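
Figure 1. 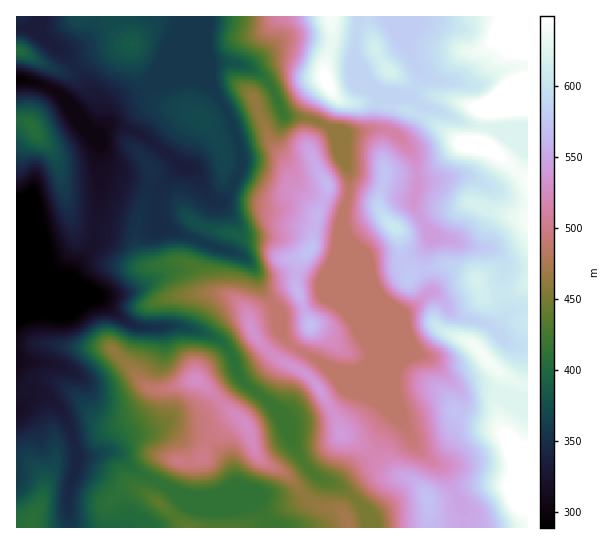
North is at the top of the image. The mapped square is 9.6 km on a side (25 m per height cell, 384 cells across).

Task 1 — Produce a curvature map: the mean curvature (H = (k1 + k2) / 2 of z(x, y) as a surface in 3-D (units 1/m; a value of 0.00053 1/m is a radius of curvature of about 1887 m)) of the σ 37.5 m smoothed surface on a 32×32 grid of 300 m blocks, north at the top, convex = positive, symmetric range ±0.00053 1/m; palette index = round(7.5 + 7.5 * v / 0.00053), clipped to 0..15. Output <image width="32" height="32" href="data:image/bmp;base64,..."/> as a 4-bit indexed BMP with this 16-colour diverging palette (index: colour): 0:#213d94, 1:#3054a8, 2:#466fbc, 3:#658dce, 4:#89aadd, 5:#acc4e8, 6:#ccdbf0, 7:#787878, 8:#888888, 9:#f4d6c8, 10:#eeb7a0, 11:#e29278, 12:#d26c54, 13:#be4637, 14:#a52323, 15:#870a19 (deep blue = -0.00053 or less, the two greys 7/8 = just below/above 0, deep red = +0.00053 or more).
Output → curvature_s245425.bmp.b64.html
<image width="32" height="32" href="data:image/bmp;base64,Qk12AgAAAAAAAHYAAAAoAAAAIAAAACAAAAABAAQAAAAAAAACAAATCwAAEwsAABAAAAAAAAAAlD0hAKhUMAC8b0YAzo1lAN2qiQDoxKwA8NvMAHh4eACIiIgAyNb0AKC37gB4kuIAVGzSADdGvgAjI6UAGQqHAJpkiHdIuIiXZWenNpqHdGiNY6p2y0Z3Zoqqo0Z7llOqS5KZioI0RUFLdCa5jYeKy2mjaKQ43LJc+RRZm8dGV3iXpFRY76uU3mJ8iHhTZlSalrOZdlZohukkfcl5Rah5x2iTmYd2aXn4NSu4dlani6VnV5aHdVeOwkNPiGdWqUp2hntVauuZ5wFx3iZ2eqVKZ4mEJJ1m35A6nPJndpx1ebhVRXnqlM6gXPoEmHdSBZ91nMvP6aemEO5CiqV3U375JohkbEAAAEf3KfuFdy/6U2lWZWQ+6ImJ5yi3R3YLg3h3h3dCJc7bvqRvNHdUwziaeJd2Z4lFZ4mAriZ3L9hoyGmGh4qt27ynBvrBdy6Iual3hnpmZ1iCAS6p9HQqhGREWXV7d3lUOcsJhsVGf9RFd2l0m2d6dslRfXe6COxVqompY7pmeYeWUuuXfgj0R4rIV4LKZ3eHhpNat28kuXVmdFqiyVdnqFSXCLXMA9uGdDapiclli3R3mAqZ8zfpNI7etI6mRaZZmJQ/TvQzcha9t0fMg2dpiIiRngEABjXLgDUyrEOXeIiJYfwIj/+7ln3v+0AJhnh3dz32Dt9EVXh0EK4K6WiIZ3dZEXvuJo92dmcz/FaJmnd3VUZzvUXHV3u3hpNmeJqGd2y6Ulx11Xh5aot2i4h3eHc4a6avlXZ3Z2eH"/>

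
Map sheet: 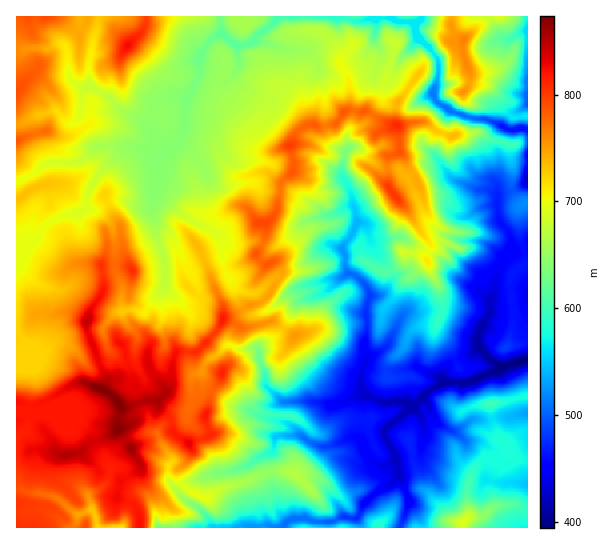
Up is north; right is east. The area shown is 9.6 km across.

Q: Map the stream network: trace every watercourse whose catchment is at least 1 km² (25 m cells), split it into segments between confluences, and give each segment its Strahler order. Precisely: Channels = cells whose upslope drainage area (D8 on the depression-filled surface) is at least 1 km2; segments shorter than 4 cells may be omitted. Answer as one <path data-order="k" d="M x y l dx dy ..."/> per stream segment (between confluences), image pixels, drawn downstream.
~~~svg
<path data-order="2" d="M91 510l4 5 2 11 4 1"/><path data-order="1" d="M89 497l0 2 2 4 0 7"/><path data-order="1" d="M167 467l0 10 2 1 0 3 4 4 0 1 13 15 12 6 9 10 6 10 50-1 2-1 4 0 4 2 6 0 2-1 2 0 0-1 2 0 5-6 19 0 6 3 11 0 1-1 8 0 6-4 5 0 1 1 10 0 4-5 0-3 2-5 12-12 2 0 4-4 10-6 6-5 0-3 1-1 0-13-5-6"/><path data-order="1" d="M249 465l8-7 10-5 3 0 4-4 0-10 1-2 3-2 23 0 10 8 3 0 5 3 11 0 5-3 3 0 9-5 8-1 7 5 5 13 8 8 3 2 9 0 6-6 1 0-1-4"/><path data-order="2" d="M393 455l0-5-3-3-7-13 2-5 5-6 4-1 12-11 1 0 11-10"/><path data-order="1" d="M422 446l1-9 2-2 0-8-2-1-2-9-6-6 0-1 2-1 0-6 9-9"/><path data-order="1" d="M435 421l-4-7-1-7-5-6 1-7"/><path data-order="1" d="M34 415l-5 6-3 9-9 8 0 40 1 1 0 4 3 7 6 3 12 0 7 2 5 0 8 4 16 15 6 0 8-4 2 0"/><path data-order="3" d="M418 401l8-8"/><path data-order="2" d="M373 398l8 4 12 0 1-1 5 0 2 1 14 0 3-1"/><path data-order="3" d="M426 393l3-3 12-5 2-3 27 0 13-7 7-1 7-4 2 0 6-4"/><path data-order="1" d="M202 373l3-10 5-5 8-4 9-9 6 1 4 3 12 0 1-2 7 0 2 4 0 10 6 10 0 12 1 3 15 15 2 1 40 0 8 4 3 0 9-5 3 0 5-3 11 0 1-1 7 0 3 1"/><path data-order="3" d="M505 366l6-3 7 0 7-4 2 0"/><path data-order="2" d="M366 359l-4 10 0 4-1 1 0 12 1 3 11 9"/><path data-order="1" d="M34 350l-16-16 0-3-1-1 0-59 5-6"/><path data-order="1" d="M391 337l-2 6-10 10-13 6"/><path data-order="1" d="M125 311l2-1 8 0 4 3 6 0 5-8 1-6 12-12 2-2 0-24-2-2 0-5-5-13-1-7-2-1 0-14-2-5 1-17 1-2"/><path data-order="2" d="M490 302l0 11-5 6-2 6-2 2 0 3-3 5 0 4 1 2 3 9 5 7 11 9 7 0"/><path data-order="1" d="M341 278l5-4 4 0"/><path data-order="1" d="M27 274l-5-5-1 0 1-4"/><path data-order="2" d="M350 274l5 1 12 12 3 7-1 7-2 1 0 4-1 1 0 8 1 2 0 14-1 2 0 6-1 2 0 13 1 1 0 4"/><path data-order="2" d="M22 265l1-2 0-5 11-11 4-6 0-4 3-3 1-5 7-7 13-7 4 0 1-1 8 0 3-1 8-8"/><path data-order="1" d="M222 257l0-11-1-1 0-6-4-6-26-12-12-10-1 0-12-12-7 0-4-4"/><path data-order="2" d="M355 226l-1 1-1 7-10 11 0 5 2 1 0 15 2 4 0 3 3 1"/><path data-order="1" d="M362 222l-3 0-4 4"/><path data-order="1" d="M326 215l4 0 7-2 8-7 8 0 1 1"/><path data-order="2" d="M354 207l1 2 0 6 2 2 0 5-2 1 0 3"/><path data-order="2" d="M86 205l0-6 1-1 2-8 12-19 24-24 13 0"/><path data-order="2" d="M498 197l0 21 4 7 8 9 0 4 1 1 0 8-1 2 0 2-7 8-1 4-5 8-2 8-1 2 0 13-4 8"/><path data-order="2" d="M155 195l0-28-1-1 0-8 1-1"/><path data-order="1" d="M454 181l11 2 13 7 11 0 5 3 4 4"/><path data-order="1" d="M206 174l-3-7-9-10 0-2-13-13-3 0 0-3"/><path data-order="1" d="M82 159l12-12 4 0 1-1 38 0 1 1"/><path data-order="3" d="M155 157l4 0 6-6 0-2 4-3"/><path data-order="1" d="M345 153l0 6-3 7 0 9 7 11 2 11 2 1 0 7 1 2"/><path data-order="2" d="M138 147l8 2 8 8 1 0"/><path data-order="3" d="M169 146l9-7"/><path data-order="3" d="M178 139l4-5 1-8 2-1 1-27 5-5 3-6 0-2 5-10 0-12 3-4 0-5 3-7 2-4 10-8 6 0 3 2 8 8 7 0"/><path data-order="1" d="M81 111l1-2 0-16 4-4 4 0"/><path data-order="2" d="M97 90l16 11 9 10 4 0 17 11 8 8 2 4 12 12 4 0"/><path data-order="2" d="M90 89l3 1 4 0"/><path data-order="1" d="M93 86l4 4"/><path data-order="1" d="M235 73l4-8 0-4-1-2 0-12 3-2"/><path data-order="1" d="M67 55l0 12 2 2 0 5 1 1 0 3 8 8 11 1 1 2"/><path data-order="1" d="M309 51l-3-1-16 0-7-3-9-1-5-3-15-1 1-5"/><path data-order="3" d="M241 45l6 0 8-8"/><path data-order="1" d="M374 38l1-8 2-1 0-7 4-4"/><path data-order="3" d="M255 37l4-4 10-6 10-10 51 0 1 1 16 0 6 3 10 0 4-3 14 0"/><path data-order="1" d="M521 33l1-2 4 0 1 2 0 72"/><path data-order="3" d="M381 18l6 0 11 5 12 0 8 8 7 11 6 7 2 4 5 6 0 19-3 7 0 14 3 4 4 2 7 6 8 2 8 4 5 0 5 2 12 0 11 6 3 0 1 2 7 3 17 0 1 1"/>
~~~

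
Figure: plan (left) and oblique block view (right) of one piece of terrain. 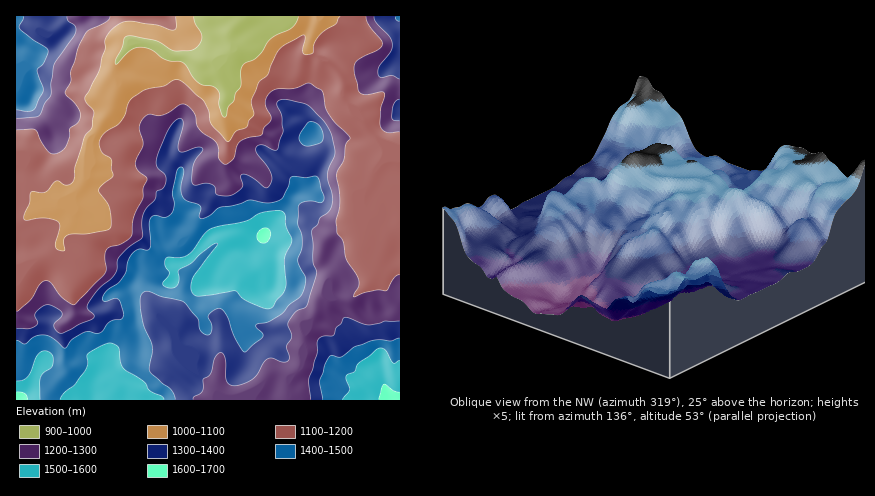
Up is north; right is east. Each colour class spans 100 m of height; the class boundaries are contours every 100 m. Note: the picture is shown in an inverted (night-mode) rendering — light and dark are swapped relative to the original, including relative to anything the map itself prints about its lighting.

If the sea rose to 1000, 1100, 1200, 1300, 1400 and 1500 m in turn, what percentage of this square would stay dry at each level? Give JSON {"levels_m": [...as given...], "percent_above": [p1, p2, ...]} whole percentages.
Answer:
{"levels_m": [1000, 1100, 1200, 1300, 1400, 1500], "percent_above": [96, 85, 61, 43, 24, 9]}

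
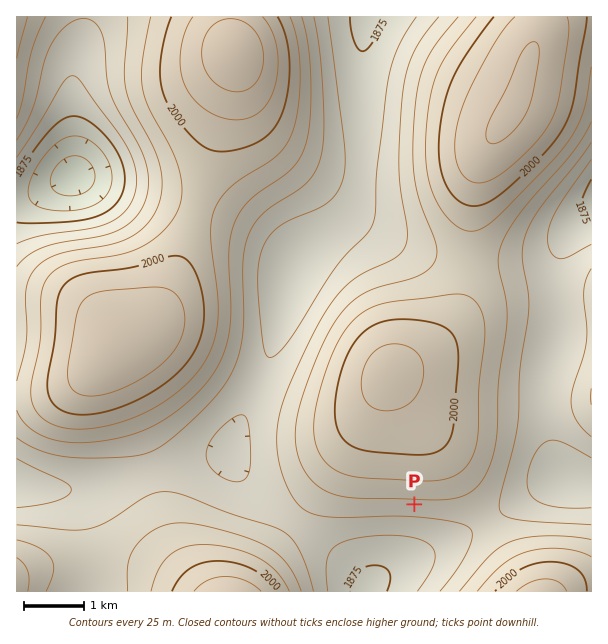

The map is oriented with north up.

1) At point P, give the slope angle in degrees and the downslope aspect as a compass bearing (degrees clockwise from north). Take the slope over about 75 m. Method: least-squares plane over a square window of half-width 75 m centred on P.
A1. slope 5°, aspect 183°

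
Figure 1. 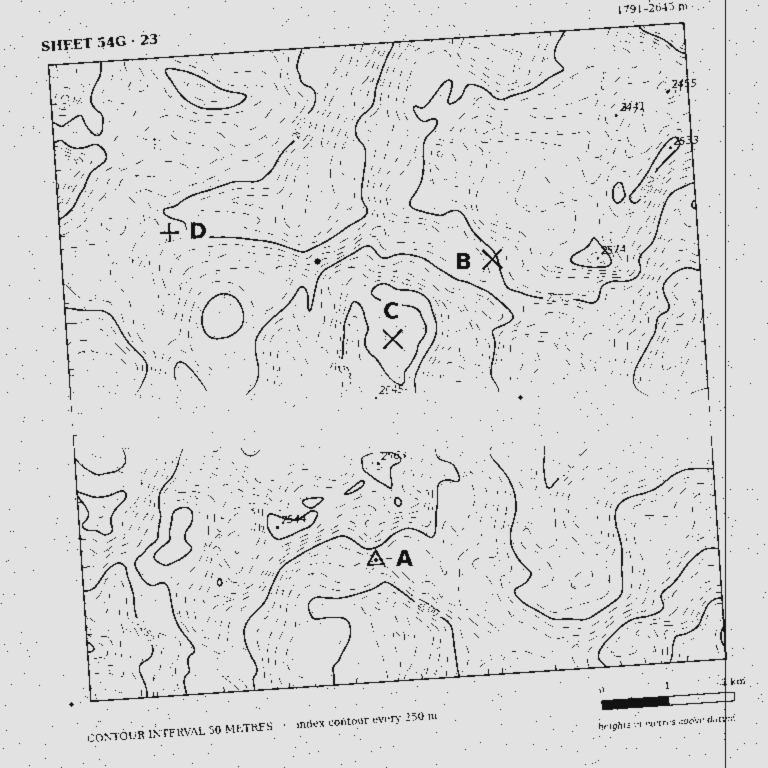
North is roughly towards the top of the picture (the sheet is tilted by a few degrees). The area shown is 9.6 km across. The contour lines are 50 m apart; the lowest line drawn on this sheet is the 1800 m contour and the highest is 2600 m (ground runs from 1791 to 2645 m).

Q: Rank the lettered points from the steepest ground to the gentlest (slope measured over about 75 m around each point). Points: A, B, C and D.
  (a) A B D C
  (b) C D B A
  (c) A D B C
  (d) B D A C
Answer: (a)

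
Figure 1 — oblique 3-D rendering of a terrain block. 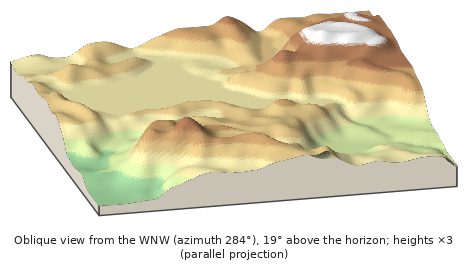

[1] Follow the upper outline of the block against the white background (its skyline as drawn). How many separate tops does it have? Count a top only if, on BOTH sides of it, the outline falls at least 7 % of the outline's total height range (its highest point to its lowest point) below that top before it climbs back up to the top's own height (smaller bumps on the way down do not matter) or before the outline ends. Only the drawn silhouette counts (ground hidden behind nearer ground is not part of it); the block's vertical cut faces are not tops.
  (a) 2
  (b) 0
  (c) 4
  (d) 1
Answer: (a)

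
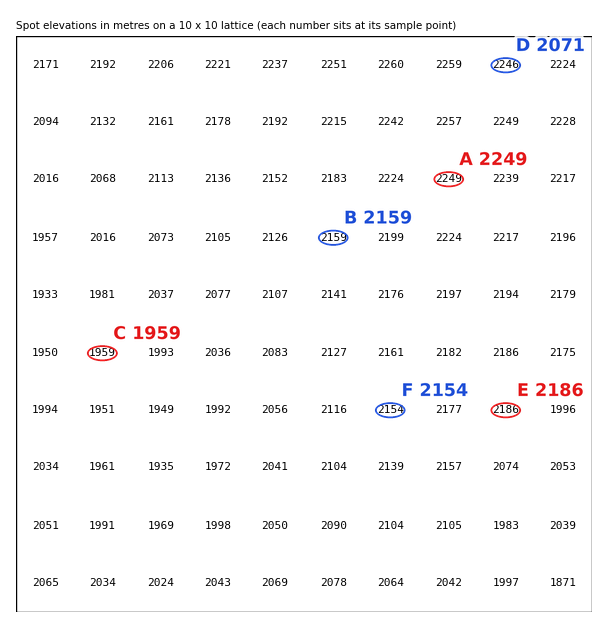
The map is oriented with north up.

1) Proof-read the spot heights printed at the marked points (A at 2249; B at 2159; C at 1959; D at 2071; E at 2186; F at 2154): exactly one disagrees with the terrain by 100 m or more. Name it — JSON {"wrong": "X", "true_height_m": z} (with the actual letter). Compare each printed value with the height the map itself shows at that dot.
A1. {"wrong": "D", "true_height_m": 2246}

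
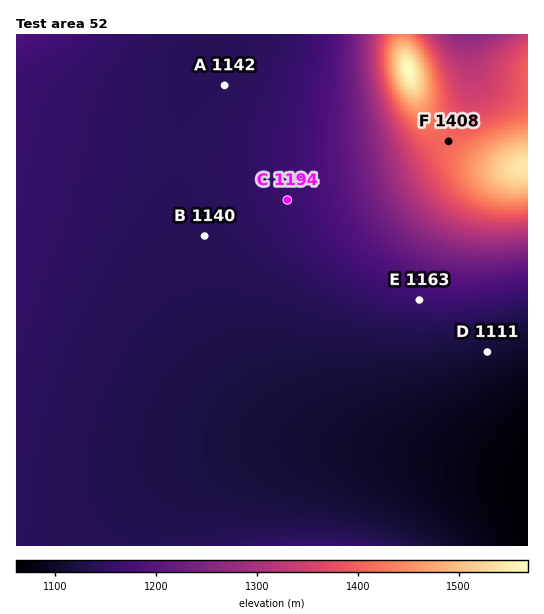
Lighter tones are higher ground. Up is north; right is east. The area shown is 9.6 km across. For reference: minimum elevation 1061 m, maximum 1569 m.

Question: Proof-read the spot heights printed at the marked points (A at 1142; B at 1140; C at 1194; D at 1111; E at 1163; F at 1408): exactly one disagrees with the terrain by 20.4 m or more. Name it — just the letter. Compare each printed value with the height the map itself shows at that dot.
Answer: C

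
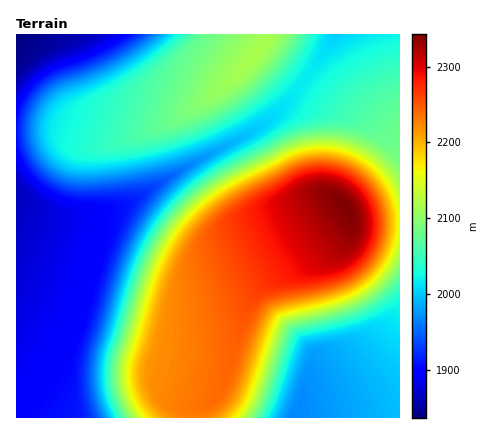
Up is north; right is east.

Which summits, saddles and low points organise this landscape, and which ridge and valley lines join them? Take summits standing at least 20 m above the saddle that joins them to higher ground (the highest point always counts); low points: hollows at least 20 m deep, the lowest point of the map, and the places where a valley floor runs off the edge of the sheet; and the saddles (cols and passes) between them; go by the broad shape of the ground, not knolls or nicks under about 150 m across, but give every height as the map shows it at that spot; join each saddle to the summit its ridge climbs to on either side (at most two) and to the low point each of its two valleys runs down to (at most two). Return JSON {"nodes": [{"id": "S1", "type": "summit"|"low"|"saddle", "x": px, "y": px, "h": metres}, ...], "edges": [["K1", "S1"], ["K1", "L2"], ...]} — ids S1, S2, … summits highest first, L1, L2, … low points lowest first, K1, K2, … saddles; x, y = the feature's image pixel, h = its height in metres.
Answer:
{"nodes": [
{"id": "S1", "type": "summit", "x": 346, "y": 208, "h": 2343},
{"id": "S2", "type": "summit", "x": 256, "y": 52, "h": 2118},
{"id": "L1", "type": "low", "x": 16, "y": 36, "h": 1837},
{"id": "L2", "type": "low", "x": 16, "y": 190, "h": 1864},
{"id": "L3", "type": "low", "x": 294, "y": 416, "h": 1967},
{"id": "K1", "type": "saddle", "x": 400, "y": 222, "h": 2154},
{"id": "K2", "type": "saddle", "x": 302, "y": 82, "h": 2018}],
"edges": [["K1", "S1"], ["K1", "L1"], ["K1", "L3"], ["K2", "S1"], ["K2", "S2"], ["K2", "L1"], ["K2", "L2"]]}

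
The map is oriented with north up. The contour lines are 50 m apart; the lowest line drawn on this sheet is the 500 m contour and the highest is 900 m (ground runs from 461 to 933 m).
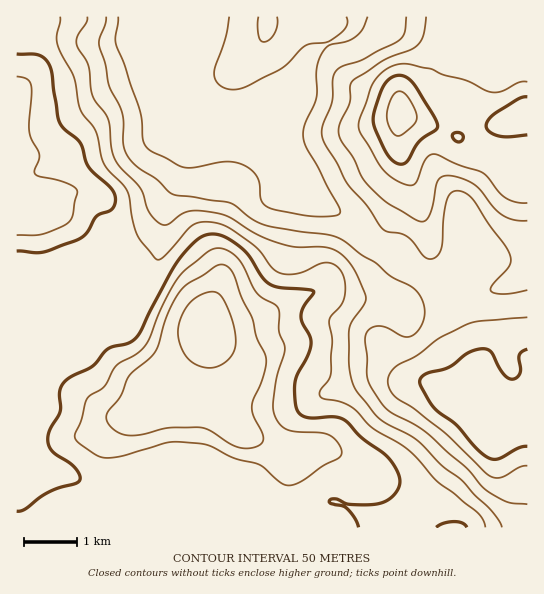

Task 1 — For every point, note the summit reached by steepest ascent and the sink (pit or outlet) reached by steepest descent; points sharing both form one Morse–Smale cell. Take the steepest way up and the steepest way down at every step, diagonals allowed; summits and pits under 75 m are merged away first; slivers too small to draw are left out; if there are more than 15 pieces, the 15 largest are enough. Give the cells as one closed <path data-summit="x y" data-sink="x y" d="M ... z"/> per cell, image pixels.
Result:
<path data-summit="210 329" data-sink="527 414" d="M357 16l-225 1-1 25 10 27 18 66 6 5 5-3 7-8 17-42 1 43-10 23-5 25-15 28-1 23-11 44-21 38-10 9-9 0-18-5-79 0 1 213 511-1 0-168-5-2-18 0-14 6-10 11-5 13-1 11 2 1-7-2-2-6 3-10 0-19-20-35-4-12-2-17-6-15-25-12-13-15-31-13-21-24-30-16-100-102 6 2 17-2 44-20 17-12 6-12 10-9 30-13 7-9z"/><path data-summit="402 113" data-sink="527 414" d="M527 16l-169 0-2 10-7 9-30 13-10 9-6 12-17 12-44 20-22 1 99 101 30 16 21 24 31 13 13 15 25 12 6 15 2 17 4 12 20 35-3 33 5 4 2-1 0-7 6-17 10-11 14-6 23 1z"/><path data-summit="17 215" data-sink="527 414" d="M131 16l-115 1 1 298 78 0 18 5 9 0 10-9 8-12 13-26 11-44 1-23 15-28 5-25 10-23 0-43-18 42-7 8-5 3-3-1-7-14-14-56-10-27z"/>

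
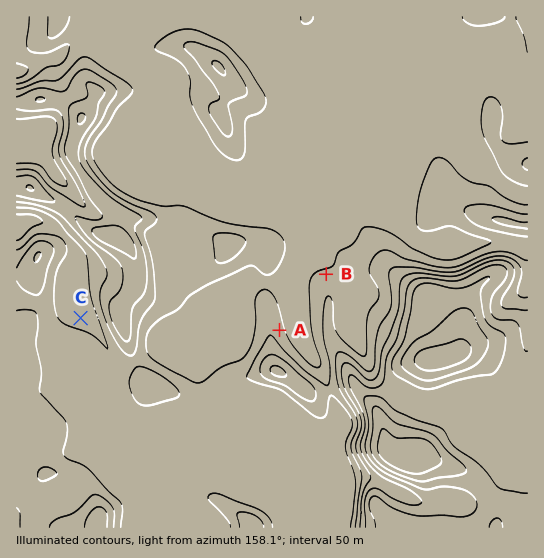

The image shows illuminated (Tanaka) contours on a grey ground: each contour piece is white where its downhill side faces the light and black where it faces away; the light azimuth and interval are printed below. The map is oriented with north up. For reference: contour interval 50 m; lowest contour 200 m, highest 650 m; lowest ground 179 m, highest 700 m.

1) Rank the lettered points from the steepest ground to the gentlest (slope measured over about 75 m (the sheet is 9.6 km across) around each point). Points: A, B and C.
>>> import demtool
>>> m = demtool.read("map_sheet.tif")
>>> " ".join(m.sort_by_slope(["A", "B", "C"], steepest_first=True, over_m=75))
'A B C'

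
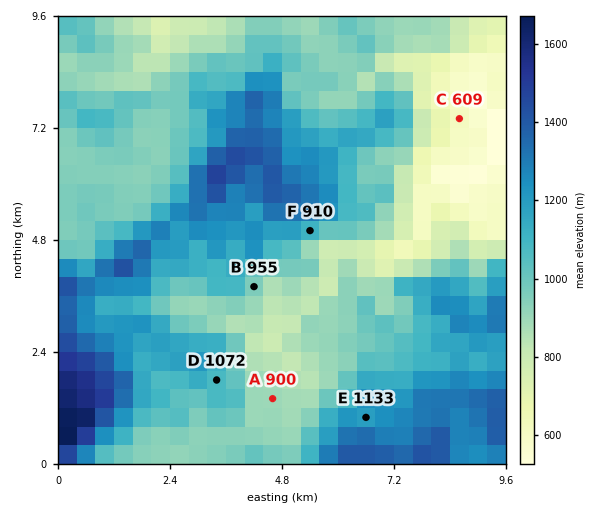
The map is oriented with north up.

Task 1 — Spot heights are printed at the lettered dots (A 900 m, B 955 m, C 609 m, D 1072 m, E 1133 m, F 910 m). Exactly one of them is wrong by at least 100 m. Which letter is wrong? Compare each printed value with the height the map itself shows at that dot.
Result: F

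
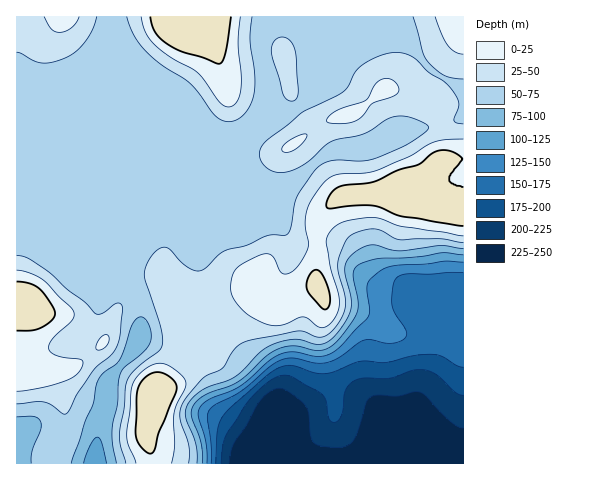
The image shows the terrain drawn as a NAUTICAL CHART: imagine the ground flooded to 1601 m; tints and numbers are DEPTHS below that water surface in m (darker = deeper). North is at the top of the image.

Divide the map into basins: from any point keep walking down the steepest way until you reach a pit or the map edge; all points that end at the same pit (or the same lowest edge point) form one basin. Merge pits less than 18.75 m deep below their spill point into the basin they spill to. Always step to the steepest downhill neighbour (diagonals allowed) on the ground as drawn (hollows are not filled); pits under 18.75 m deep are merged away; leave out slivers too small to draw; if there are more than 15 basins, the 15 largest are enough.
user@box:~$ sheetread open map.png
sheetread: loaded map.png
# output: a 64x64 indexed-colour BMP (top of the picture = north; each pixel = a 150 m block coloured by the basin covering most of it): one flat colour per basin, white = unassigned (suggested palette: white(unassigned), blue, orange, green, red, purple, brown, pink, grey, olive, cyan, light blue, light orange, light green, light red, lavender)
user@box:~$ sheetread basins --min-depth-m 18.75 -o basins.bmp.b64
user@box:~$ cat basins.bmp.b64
<image width="64" height="64" href="data:image/bmp;base64,Qk12CAAAAAAAAHYAAAAoAAAAQAAAAEAAAAABAAQAAAAAAAAIAAATCwAAEwsAABAAAAAAAAAA////ALR3HwAOf/8ALKAsACgn1gC9Z5QAS1aMAMJ34wB/f38AIr28AM++FwDox64AeLv/AIrfmACWmP8A1bDFADMzMRERERERERIiIiIiIiIiIiIiIiIiIiIiIiIiIiIiMzMzEREREREREiIiIiIiIiIiIiIiIiIiIiIiIiIiIiIzMzMRERERERESIiIiIiIiIiIiIiIiIiIiIiIiIiIiIjMzMxERERERERIiIiIiIiIiIiIiIiIiIiIiIiIiIiIiMzMzMREREREREiIiIiIiIiIiIiIiIiIiIiIiIiIiIiIzMzMxERERERESIiIiIiIiIiIiIiIiIiIiIiIiIiIiIjMzMzERERERERIiIiIiIiIiIiIiIiIiIiIiIiIiIiIiMzMzMREREREREiIiIiIiIiIiIiIiIiIiIiIiIiIiIiIzMzMxERERERERIiIiIiIiIiIiIiIiIiIiIiIiIiIiIjMzMxEREREREREiIiIiIiIiIiIiIiIiIiIiIiIiIiIiMzMzERERERERESIiIiIiIiIiIiIiIiIiIiIiIiIiIiIzMzMREREREREREiIiIiIiIiIiIiIiIiIiIiIiIiIiIiIjMRERERERERESIiIiIiIiIiIiIiIiIiIiIiIiIiIiIiIhEREREREREREiIiIiIiIiIiIiIiIiIiIiIiIiIiIiIhERERERERERESIiIiIiIiIiIiIiIiIiIiIiIiIiIiIhEREREREREREREiIiIiIiIiIiIiIiIiIiIiIiIiIiIiERERERERERERERIiIiIiIiIiIiIiIiIiIiIiIiIiIiIRERERERERERERERERIiIiIiIiIiIiIiIiIiIiIiIiIRERERERERERERERERESIiIiIiIiIiIiIiIiIiIiIiIhEREREREREREREREREREiIiIiIiIiIiIiIiIiIiIiIiERERERERERERERERERERIiIiIiIiIiIiIiIiIiIiIiIRERERERERERERERERERESIiIiIiIiIiIiIiIiIiIiIhEREREREREREREREREREREiIiIiIiIiIiIiIiIiIiIREREREREREREREREREREREiIiIiIiIiIiIiIiIiIiIhERERERERERERERERERERESIiIREiIiIiIiIiIiIiIiERERERERERERERERERERERIiIREREiIiIiIiIiIiIiIRERERERERERERERERERERESIRERESIiIiIiIiIiIiIhERERERERERERERERERERERERERERIiIiIiIiIiIiIiEREREREREREREREREREREREREREREiIiIiIiIiIiIiIRERERERERERERERERERERERERERESIiIiIiIiIiIiIhERERERERERERERERERERERERERERIiIiIiIiIiIiIiEREREREREREREREREREREREREREREiIiIiIiIiIiIiIRERERERERERERERERERERERERERESIiIiIiIiIiIiIhERERERERERERERERERERERERERERIiIiIiIiIiIiIiEREREREREREREREREREREREREREREiIiIiIiIiIiIiIRERERERERERERERERERERERERERERIiIiIiIiIiIiIhEREREREREREREREREREREREREREREiIiIiIiIiIiIiERERERERERERERERERERERERERERERIiIiIiIiIiIiIRERERERERERERERERERERERERERERERESIiIiIiIiIhEREREREREREREREREREREREREREREREREREREiIiIiERERERERERERERERERERERERERERERERERERERIiIiIRERERERERERERERERERERERERERERERERERERESIiIhEREREREREREREREREREREREREREREREREREREREiIiERERERERERERERERERERERERERERERERERERERERERERERERERERERERERERERERERERERERERERERERERERERERERERERERERERERERERERERERERERERERERERERERERERERERERERERERERERERERERERERERERERERERERERERERERERERERERERERERERERERERERERERERERERERERERERERERERERERERERERERERERERERERERERERERERERERERERERERERERERERERERERERERERERERERERERERERERERERERERERERERERERERERERERERERERERERERERERERERERERERERERERERERERERERERERERERERERERERERERERERERERERERERERERERERERERERERERERERERERERERERERERERERERERERERERERERERERERERERERERERERERERERERERERERERERERERERERERERERERERERERERERERERERERERERERERERERERERERERERERERERERERERERERERERERERERERERERERERERERERERERERERERERERERERERERERERERERERERERERERERERERERERERERERERERERERERERERERERERERERERERERERERERERERERERERERERERERERERERERERERERERERERERERERERERERERERERERERERERERERERERERERERERERERERERERERERERERERERERERERERERERERERERERERERERERERERERERERERERERERERERERERERERERERERERERERERERERERERERERERERERERERERERERERERER"/>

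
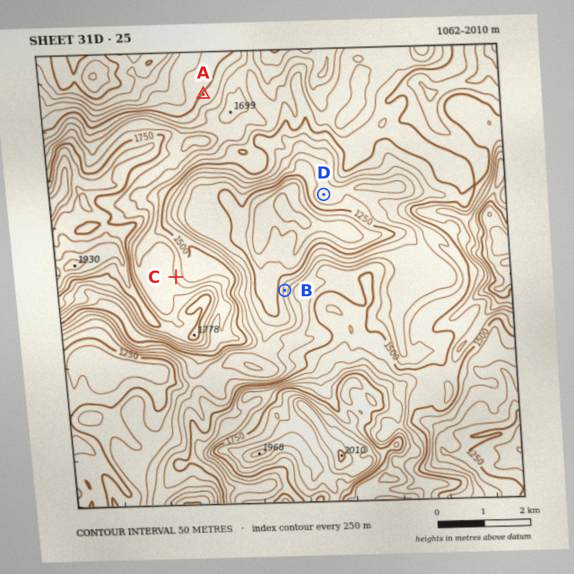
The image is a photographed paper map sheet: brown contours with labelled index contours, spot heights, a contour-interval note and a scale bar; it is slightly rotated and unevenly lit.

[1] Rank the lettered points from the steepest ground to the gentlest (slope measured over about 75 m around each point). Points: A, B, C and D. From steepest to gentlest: B C A D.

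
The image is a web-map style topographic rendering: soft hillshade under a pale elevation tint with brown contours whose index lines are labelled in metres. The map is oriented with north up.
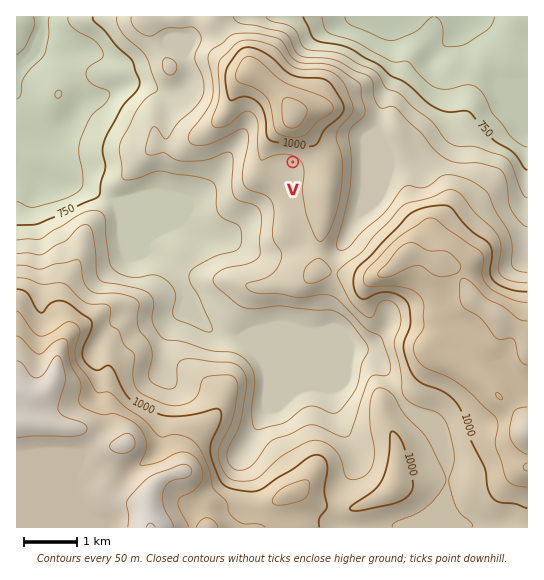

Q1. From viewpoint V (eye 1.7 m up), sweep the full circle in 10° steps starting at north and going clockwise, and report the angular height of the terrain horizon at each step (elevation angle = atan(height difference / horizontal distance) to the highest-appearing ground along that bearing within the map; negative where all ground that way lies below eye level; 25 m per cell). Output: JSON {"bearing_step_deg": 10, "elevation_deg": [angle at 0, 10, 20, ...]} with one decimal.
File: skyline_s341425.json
{"bearing_step_deg": 10, "elevation_deg": [14.0, 13.3, 11.8, 10.1, 8.5, 7.1, 6.1, 5.4, 5.0, 4.8, 4.7, 4.5, 4.3, 3.9, 3.5, 2.2, 0.8, 0.5, 1.1, 1.0, 2.0, 2.0, 2.0, 2.1, 1.2, 0.3, 0.5, 0.6, 0.9, 1.7, 3.0, 4.8, 6.9, 9.3, 11.7, 13.4]}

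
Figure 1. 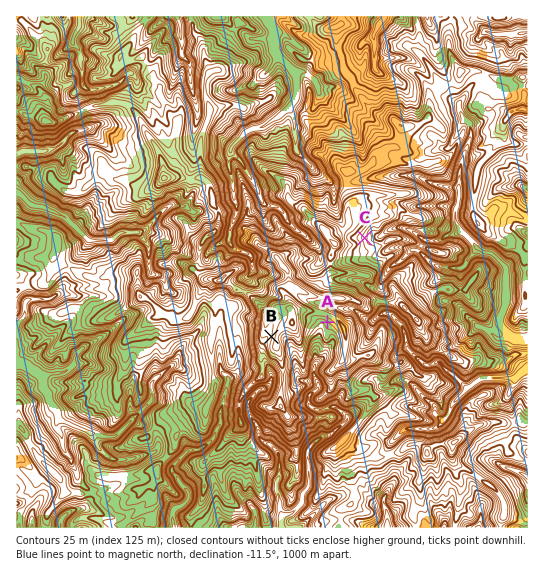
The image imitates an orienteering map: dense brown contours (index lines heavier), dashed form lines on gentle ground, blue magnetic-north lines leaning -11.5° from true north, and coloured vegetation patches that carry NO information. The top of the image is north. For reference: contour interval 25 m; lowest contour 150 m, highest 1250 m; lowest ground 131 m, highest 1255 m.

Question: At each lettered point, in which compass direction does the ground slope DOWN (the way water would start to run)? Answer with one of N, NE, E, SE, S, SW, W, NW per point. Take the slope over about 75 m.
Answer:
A SW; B W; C E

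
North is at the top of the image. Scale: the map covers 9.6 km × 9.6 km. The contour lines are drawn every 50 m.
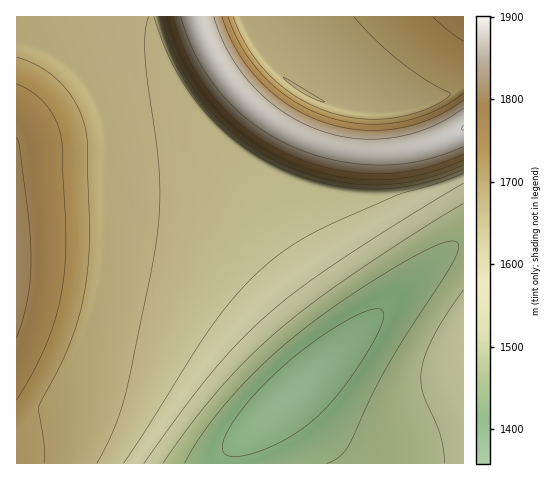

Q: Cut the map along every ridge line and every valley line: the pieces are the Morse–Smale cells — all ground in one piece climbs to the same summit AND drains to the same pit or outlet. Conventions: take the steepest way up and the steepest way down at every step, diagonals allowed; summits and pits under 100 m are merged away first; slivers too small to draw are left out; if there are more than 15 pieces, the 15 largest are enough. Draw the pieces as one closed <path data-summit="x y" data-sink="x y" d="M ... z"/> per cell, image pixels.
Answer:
<path data-summit="17 272" data-sink="298 390" d="M151 16l-135 1 1 447 211 0 2-10 5-9 84-74 33-32 4-6 0-10-4-8-44-64-35-58-27-33-36-34-28-36-20-38z"/><path data-summit="463 127" data-sink="298 390" d="M196 16l-45 1 11 35 13 26 27 39 44 43 27 33 35 58 40 58 8 14 0 10-4 6-50 47-67 59-5 9-2 9 235 1 1-335-39 17-41 6-38-2-41-12-36-19-30-27-23-31z"/><path data-summit="463 127" data-sink="304 91" d="M463 16l-266 1 8 23 22 38 23 26 19 15 28 16 28 11 29 5 30 1 41-6 24-10 15-9z"/>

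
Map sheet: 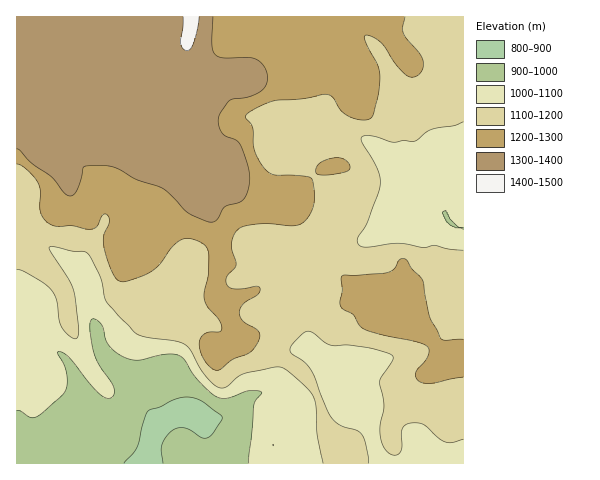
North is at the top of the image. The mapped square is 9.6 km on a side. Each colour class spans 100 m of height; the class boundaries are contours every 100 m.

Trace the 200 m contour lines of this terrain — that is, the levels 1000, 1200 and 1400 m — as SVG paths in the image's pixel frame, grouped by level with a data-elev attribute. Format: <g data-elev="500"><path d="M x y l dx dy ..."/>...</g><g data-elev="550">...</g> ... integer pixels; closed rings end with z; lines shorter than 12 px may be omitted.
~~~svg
<g data-elev="1000"><path d="M17 410l4 1 8 6 6 0 7-4 22-20 3-7 0-10-3-11-6-11 1-3 5 3 6 5 29 35 7 4 6-1 2-5-1-6-14-22-6-14-3-24 1-6 3-1 8 6 4 15 3 6 7 6 9 6 13 2 27-6 14 1 6 5 8 14 8 9 12 11 7 4 9 0 20-7 13 1-8 13-5 58"/><path d="M463 229l-12-4-5-4-4-9 4-2 3 8 7 7 3 2 4 0"/></g><g data-elev="1200"><path d="M463 339l-17 1-5-1-11-23-7-36-11-11-7-10-5 0-6 10-6 3-31 3-13 0-3 2 1 13-2 11 0 5 3 3 11 6 7 12 9 5 46 10 12 5 1 4-2 6-11 15 0 5 2 4 5 2 8 0 32-6"/><path d="M317 174l11 1 16-3 5-2 1-4-2-4-5-3-6-1-7 1-7 2-5 4-2 6z"/><path d="M17 164l4 1 6 4 11 13 2 8 1 23 3 7 6 4 7 3 14-1 20 3 6-2 6-12 2-1 3 1 1 7-5 14 0 12 8 24 7 9 10 0 23-10 8-7 13-18 9-7 11 0 12 6 3 5 1 8-1 16-4 18 0 8 4 7 11 13 3 8-2 4-11 0-6 3-3 5-1 7 3 9 6 9 6 5 6 0 12-10 19-8 6-8 3-8-3-6-15-10-3-7 1-5 4-4 15-11 1-6-4-1-13 3-9 0-5-2-3-4 1-7 9-11-5-19 4-12 6-6 12-4 16 0 23 2 8-2 5-3 5-6 4-14-1-16-2-7-14-3-23 0-5-3-5-4-9-16-2-25-7-9 0-2 9-7 18-8 31-2 22-5 7 3 7 13 8 6 13 4 9-1 3-4 5-19 2-21-3-11-12-23-1-3 1-3 9 2 8 6 14 21 11 12 9 1 4-3 3-5 0-6-2-7-18-23 0-6 2-10"/></g><g data-elev="1400"><path d="M183 17l-2 26 2 5 4 3 3-2 4-7 5-25"/></g>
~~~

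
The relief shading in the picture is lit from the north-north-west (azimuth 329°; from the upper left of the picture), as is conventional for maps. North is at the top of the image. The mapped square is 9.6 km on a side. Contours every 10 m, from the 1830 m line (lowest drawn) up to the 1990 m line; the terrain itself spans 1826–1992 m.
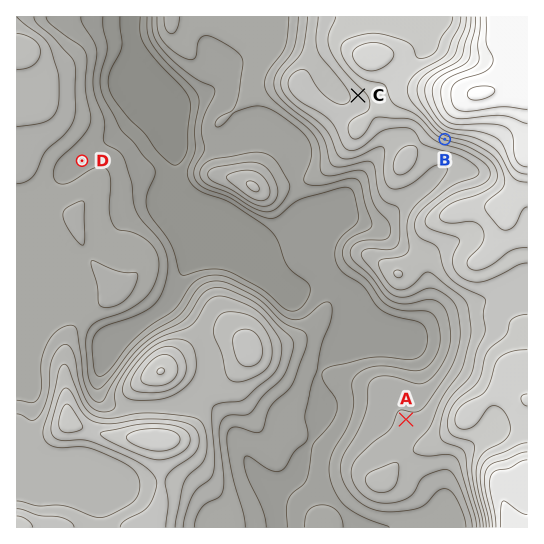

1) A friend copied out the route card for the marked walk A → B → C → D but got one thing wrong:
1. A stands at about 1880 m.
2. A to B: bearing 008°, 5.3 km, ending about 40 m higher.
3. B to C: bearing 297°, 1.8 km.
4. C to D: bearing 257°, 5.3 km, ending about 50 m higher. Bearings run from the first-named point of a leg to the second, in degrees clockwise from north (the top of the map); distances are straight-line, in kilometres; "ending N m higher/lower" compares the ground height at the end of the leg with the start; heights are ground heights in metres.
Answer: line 4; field sense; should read lower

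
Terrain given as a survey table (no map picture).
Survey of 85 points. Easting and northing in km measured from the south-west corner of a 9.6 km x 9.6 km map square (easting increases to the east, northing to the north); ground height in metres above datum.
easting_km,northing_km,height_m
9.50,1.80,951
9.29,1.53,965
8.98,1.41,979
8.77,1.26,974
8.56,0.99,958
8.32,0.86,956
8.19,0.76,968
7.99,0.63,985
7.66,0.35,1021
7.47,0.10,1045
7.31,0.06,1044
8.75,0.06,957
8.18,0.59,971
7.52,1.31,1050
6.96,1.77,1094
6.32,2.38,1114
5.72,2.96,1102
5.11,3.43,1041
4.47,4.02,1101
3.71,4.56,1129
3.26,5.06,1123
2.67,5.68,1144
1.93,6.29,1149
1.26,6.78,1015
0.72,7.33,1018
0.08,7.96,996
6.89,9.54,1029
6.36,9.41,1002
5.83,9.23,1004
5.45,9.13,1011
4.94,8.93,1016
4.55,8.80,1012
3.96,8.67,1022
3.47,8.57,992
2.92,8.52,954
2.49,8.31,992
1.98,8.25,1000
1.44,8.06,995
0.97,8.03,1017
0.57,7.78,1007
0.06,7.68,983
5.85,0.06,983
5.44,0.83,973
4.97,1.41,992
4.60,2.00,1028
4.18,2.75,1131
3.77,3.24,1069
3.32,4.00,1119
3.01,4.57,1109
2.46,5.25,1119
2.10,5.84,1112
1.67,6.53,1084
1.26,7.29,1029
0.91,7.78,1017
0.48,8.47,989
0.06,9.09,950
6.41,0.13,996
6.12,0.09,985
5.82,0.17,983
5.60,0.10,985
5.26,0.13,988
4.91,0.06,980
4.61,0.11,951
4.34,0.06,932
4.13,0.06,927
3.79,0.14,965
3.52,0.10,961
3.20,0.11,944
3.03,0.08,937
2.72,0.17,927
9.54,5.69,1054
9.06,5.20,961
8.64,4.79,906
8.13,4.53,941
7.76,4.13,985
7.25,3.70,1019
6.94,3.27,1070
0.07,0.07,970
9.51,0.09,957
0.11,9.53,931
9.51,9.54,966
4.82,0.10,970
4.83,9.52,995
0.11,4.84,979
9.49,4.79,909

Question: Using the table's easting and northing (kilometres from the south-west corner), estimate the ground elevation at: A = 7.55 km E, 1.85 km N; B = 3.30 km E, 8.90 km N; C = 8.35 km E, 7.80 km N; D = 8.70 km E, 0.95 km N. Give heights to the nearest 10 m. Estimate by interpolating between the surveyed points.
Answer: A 1070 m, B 990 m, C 1040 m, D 960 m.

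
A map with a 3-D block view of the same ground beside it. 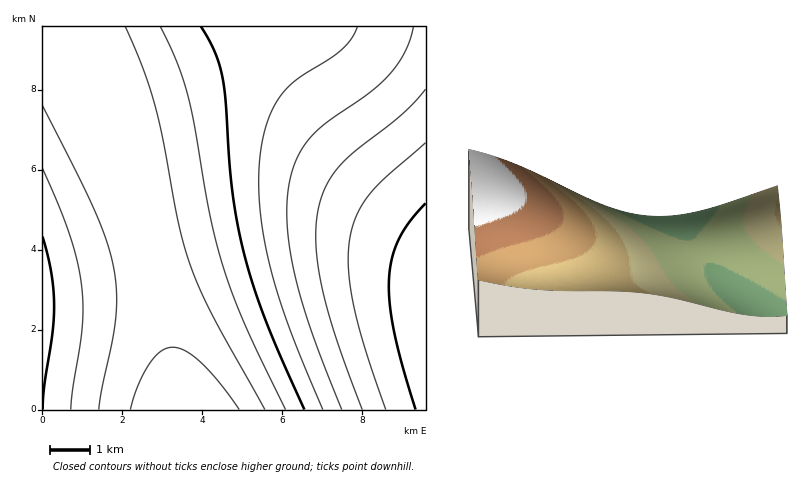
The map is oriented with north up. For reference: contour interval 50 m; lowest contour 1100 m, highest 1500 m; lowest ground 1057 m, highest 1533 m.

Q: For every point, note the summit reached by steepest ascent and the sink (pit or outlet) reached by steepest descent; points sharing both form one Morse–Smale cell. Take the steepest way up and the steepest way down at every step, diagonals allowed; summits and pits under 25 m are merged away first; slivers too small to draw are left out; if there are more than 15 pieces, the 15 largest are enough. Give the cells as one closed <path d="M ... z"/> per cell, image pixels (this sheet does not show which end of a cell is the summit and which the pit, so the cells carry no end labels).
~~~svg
<path d="M426 26l-363 0 47 106 22 62 16 54 90-23 34-5 30-1 28 3 26 6 36 13 34 16z"/><path d="M302 219l-30 1-34 5-91 23 15 60 20 102 244 0 0-152-34-17-36-13-26-6z"/><path d="M146 248l-56 15-48 9 0 138 140 0-20-102z"/><path d="M62 26l-20 0 0 246 48-9 57-15-15-54-22-62-24-58z"/>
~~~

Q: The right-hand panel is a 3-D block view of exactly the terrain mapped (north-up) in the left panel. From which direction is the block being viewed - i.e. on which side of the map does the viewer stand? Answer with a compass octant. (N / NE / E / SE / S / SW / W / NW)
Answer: N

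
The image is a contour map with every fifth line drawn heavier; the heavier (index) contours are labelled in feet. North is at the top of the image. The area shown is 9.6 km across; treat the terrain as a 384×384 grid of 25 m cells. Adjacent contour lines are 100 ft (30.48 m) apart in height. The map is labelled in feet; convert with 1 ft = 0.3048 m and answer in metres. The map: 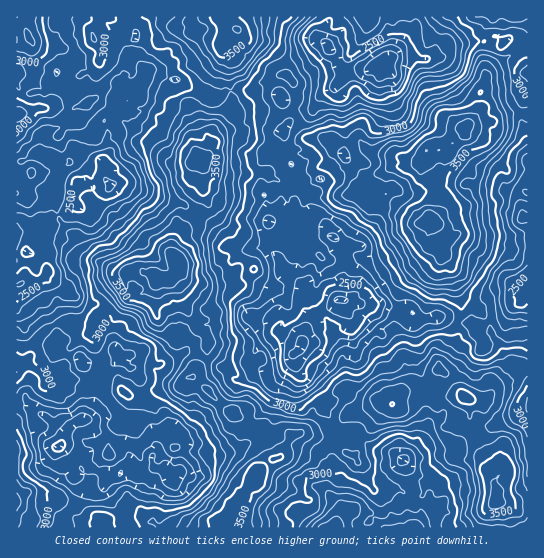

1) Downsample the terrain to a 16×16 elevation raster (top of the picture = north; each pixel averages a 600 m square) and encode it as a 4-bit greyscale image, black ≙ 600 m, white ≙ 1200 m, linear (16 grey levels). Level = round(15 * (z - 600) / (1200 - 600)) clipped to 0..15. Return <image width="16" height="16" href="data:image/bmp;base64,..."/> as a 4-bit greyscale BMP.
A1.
<image width="16" height="16" href="data:image/bmp;base64,Qk32AAAAAAAAAHYAAAAoAAAAEAAAABAAAAABAAQAAAAAAIAAAAATCwAAEwsAABAAAAAAAAAAAAAAABEREQAiIiIAMzMzAERERABVVVUAZmZmAHd3dwCIiIgAmZmZAKqqqgC7u7sAzMzMAN3d3QDu7u4A////AJd4icuGZ2e7hmZWrKiHeLt1ZmabuZd5u2ZneKqZm6q5d3eKl1eaq7mHd4qWNGiZiGeJupVERmd2RYzcl1RGioVGi9yHZli8llVYq5dmed2mZUWLp3eavJZlRpy3eJvMqHZmiqh4iK3Kh3Z4mGVEermHd3m5dDJGmJeHist0VFaJ"/>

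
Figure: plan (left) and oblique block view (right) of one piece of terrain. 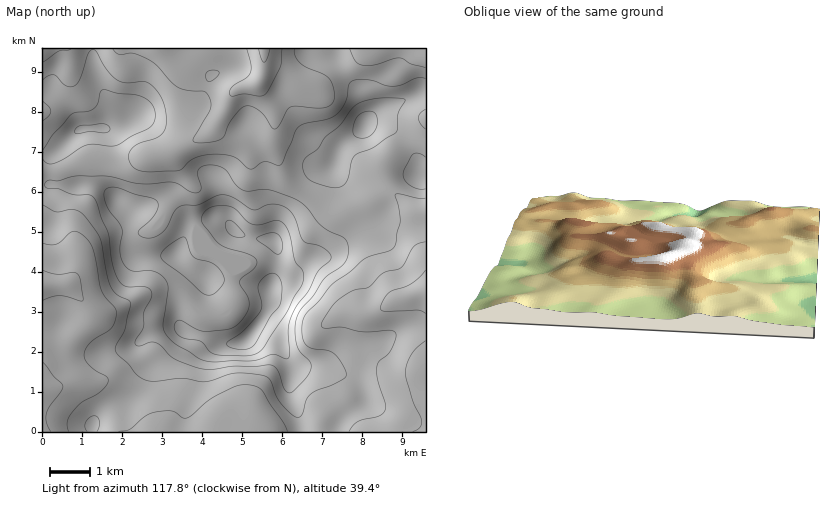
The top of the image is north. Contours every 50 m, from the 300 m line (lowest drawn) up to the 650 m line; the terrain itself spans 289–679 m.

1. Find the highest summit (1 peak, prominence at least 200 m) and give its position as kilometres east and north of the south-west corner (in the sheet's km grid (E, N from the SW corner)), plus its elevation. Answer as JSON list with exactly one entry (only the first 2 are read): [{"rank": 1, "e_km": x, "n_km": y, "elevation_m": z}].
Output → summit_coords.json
[{"rank": 1, "e_km": 5.71, "n_km": 3.61, "elevation_m": 679}]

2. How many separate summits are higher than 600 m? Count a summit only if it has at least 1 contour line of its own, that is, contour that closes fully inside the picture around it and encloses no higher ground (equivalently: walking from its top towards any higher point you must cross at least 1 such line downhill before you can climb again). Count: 4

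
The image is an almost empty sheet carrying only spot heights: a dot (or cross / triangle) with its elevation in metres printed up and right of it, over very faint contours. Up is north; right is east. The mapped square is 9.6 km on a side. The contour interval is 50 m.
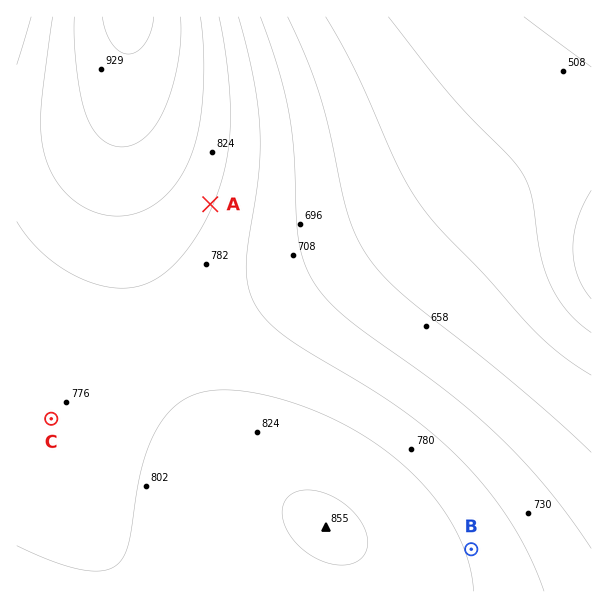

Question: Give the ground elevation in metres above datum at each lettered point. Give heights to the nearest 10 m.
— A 800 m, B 790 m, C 780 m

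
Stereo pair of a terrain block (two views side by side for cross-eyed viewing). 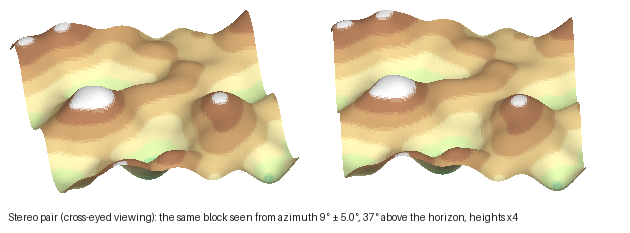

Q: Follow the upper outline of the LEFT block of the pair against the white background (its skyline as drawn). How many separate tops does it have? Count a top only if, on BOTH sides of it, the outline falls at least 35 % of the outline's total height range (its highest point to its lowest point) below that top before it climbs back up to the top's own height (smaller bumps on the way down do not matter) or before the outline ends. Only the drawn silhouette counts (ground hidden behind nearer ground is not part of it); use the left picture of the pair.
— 0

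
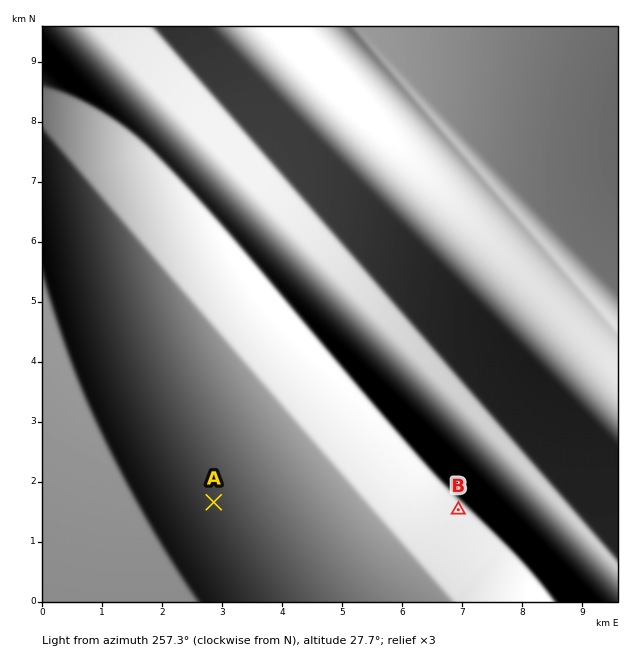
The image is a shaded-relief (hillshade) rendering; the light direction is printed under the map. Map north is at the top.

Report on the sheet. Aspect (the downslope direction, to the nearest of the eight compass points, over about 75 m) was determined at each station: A E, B SW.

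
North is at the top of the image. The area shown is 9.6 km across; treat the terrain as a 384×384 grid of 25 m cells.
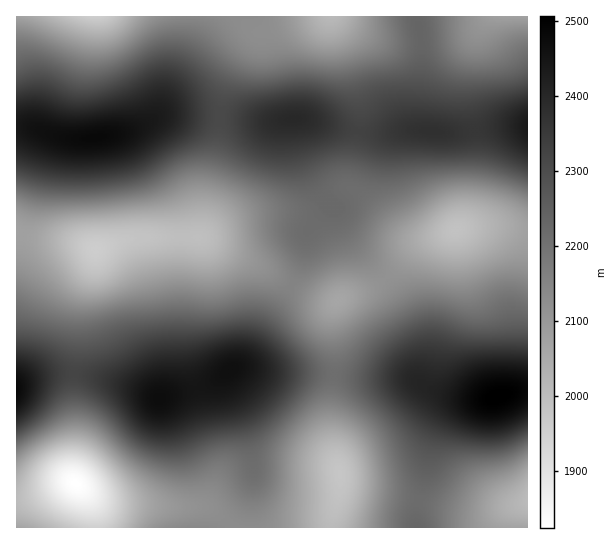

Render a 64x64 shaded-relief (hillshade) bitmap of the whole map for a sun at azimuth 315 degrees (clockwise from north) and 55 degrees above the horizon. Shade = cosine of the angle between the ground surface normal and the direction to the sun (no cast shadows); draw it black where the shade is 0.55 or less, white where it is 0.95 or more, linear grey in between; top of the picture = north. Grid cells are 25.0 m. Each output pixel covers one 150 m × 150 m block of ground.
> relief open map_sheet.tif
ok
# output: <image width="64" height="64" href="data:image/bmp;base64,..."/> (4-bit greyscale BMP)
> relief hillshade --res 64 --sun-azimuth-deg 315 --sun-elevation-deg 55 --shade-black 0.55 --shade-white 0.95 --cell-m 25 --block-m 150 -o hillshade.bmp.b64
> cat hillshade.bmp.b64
<image width="64" height="64" href="data:image/bmp;base64,Qk12CAAAAAAAAHYAAAAoAAAAQAAAAEAAAAABAAQAAAAAAAAIAAATCwAAEwsAABAAAAAAAAAAAAAAABEREQAiIiIAMzMzAERERABVVVUAZmZmAHd3dwCIiIgAmZmZAKqqqgC7u7sAzMzMAN3d3QDu7u4A////ALu7u7zM3u7u3dzMu7qqmZmYiIibzd3d3MupiHiJmrvMu7q7vM3e7u3dzMu7u6qZmIiIiJrN3t3cy6mIiIiZq7uqqqq8zd3d3cy7u7u6qpmId4iImr3e7dzLqYh3d4iZqomZmrvN3dzMu6qqqqqqmId3d4iKvN7t3Muph3d3d4iJd3iJq8zMy7uqmZmZqqqph2Z3iIm83d3cy6mHdmZmZ3dWZniau7u6qZiIh4iaqqmHZneIiazd3dy7qYdmZmZVVjRFV4mqqpmYh3d3d4mrqodmZ3iJq83dzLqph2ZlVUREIiNFZ4iZiId2ZmZmeaqql2ZneImrzMzMuqmHZlVEMzMAASNGd4iHdmZVVVVnmqmHZmZ3iZq8zMu6qYdmVEMiEQAAATRnd3d2ZVVURVZ4mIdlVmd4mqu8u7qph2ZUMiEAAAAAJFZ3h3ZlVURERWZ3ZlVVVneJqru7upmHZVQyEAAAAAAjVniId2ZVVEREVVVURERVZ4iaq7uqmYd2VEMhAAAAACRWeIiId2VVVERFVUQzNEVneJmqqqmZiHdmVDIQAAABJFZ4mZmIdmZmVVVUQzMzRWd4iZmqmZmZiId2VDIRABI1ZniaqqmHd3d2ZlVEMyNFZ3iJmZmZmZqqmZh2VEMhI0Vniaq7upiIiIh3ZlRDM0VniZmZmZmaq7u7qZh2VTM0Z4iau8y7qZmZmIh3ZUQzRXiZqqqqqqq7zMy7qZh2VVZ4mqvMzMu6qqqpmId2VURWeaq7u7uqqrzN3Mu7qph2d4mrvM3dzLu7u6qZiHdmVWeJq8zMzLu7vN3dzMy7qZiJqrzN3d3czLzMu6mYiHdmeJq8zd3dy7u83d3dzMy7qZqrzN3d3d3MzMzMuqmYiHeJq8zd3u3cu7zN3d3dzMu6qrvM3d3d3dzN3d3MupmYiJmrzd3u7t3LvM3d3d3dzLu7vMzd3d3d3d3e7t3LqZmJmrzN3u7u7cy8zN3d3d3My7vMzN3d3d3d3d7u7cu6mZmavN3e7u7t3MvMzd3d3czMvMzN3d3d3d3d3e7u3LqZmZq83e7u7u7cy7zN3d3czMzMzN3d3d3d3d3d7u7cuqmZmrze7u7u7t3Mu8zd3My7u7zM3e7t3d3d3M3e7tzLqZiJq93u7u7u3cy7zMzMzLu7u8zd7u7d3d3czN3t3MuqmIiazN3d3e7dzMzMzMy7u7u7vM3u7u3d3dzM3d3cy7qYd4mrzMzd3d3MzMzczLu7uqqrze7u7d3d3Mzd3dzMu6h2eJq7u8zNzMzMzd3Mu7uqqqq83u7d3d3MzN3d3MzLqXZmeJqqu8zMzMzd3dzLu6qpmqzd7d3d3czM3d3MzLupdmZ4iZqru8zMzN3d3Mu6qpmZq83d3d3czMzd3cy7u6mHZneImaq7u7zM3d3cy7qqmZmqvM3czMzMzM3dzLu6qYd3d4iJmqu7u8zd3dzLqqmZmZq7zMzMzMu8zdzLu6qqmIiIiIiJqqq7zM3dzMuqmYiImaq7u7u7u7vMzMu7uqqZiIiId4iZmqu8zMzMy6mYd3d4iZmqqqqqqrvMzLu7uqmZiId3d4iImqvMzMzLqYdmZmZnd4iJmZmZq7zMzLu7qpmYh3ZmZmd4mru7u7uYdlREREVVZnd4iImau8zMy7uqqpmHdmZlVWeJqqq7qohlQzMzMzNEVWZ3iJmqu7u7u6qqqZh3ZlVUVWiJmZmZd2VDIiIiIjNEVmd4iZqqqqqqqqqqmYd2ZVREVneIiIhmVEMyIiIiIjNFZneIiZmZmZmZqqqpmHdmVERFZmZmdmVVRDMyIiIiIzRWZ3eIiIiIiImZqqmYh3ZURERFVVZmZlVUREMzMiIiM0Vnd3d3d4iIiIiZmZiHdlVEM0RVVVZmZmVVREQzMiIjNFZ3d3d3d3d3d4iYiHdmVUQzRFVmZnd3dmZVVURDMiI0VneIiId3d3ZneIiHd2ZVVERFZmd3iIiHd3ZmZVQzIjRWeImYiId3dmZ3iIh3dmZlVVZ3iIiZmZmZiId3ZVQzNFZ4mZmYiHd2ZniJmYiHd3d3d4iZmZmaqqqqmZiHZlRFVomqqpmIiHd3eJqqqZmZmIiJmqqqqqq7vMu7qpmHZlVniau6qpmYiIiJqru7qqqqqqqru7u7u7zM3cy7qqmHdniau7u7qpmZiJmrvMu7u7u7u7vMzMzLvM3d3czLuph3eJq8zMy7uqmZmrvMzMy7u7u8zM3d3cy7zd7t3czLqYiImrzd3czLuqqqu8zMzMy7zMzN3d3dzLvM3u7t3cy6mImqvN3d3dzLu7u8zMzMy7zMzN3d7u3cu7ze7u7t3LqZmau83d7u3cy7zMzMzMy7u8zN3d7u7dy7vN3u7u7dy6mZq7zN3u7t3MzN3dzMzLu7zM3d3e7d3Lu8ze7u7u3Lqqqqu8zd7u3czd3d3d3Mu7u8zd3d3t3Mu7vN7v/+7dy6qqq7vM3d3dzd3e3d3dy7qrvN3d3d3cy7vM3u///u3Luqqqu7zM3MzN3e7t3d3Lqqq8zd3d3My7u8zd7//+7cy6qqqqu7zMu8zd7t3d3MupmavM3d3czLu7zN3v///t3Luqqqqru7u7vN3d3d3MupiImrzN3dzLu7vMze///u3cy7qqqqqqqqqrzd3dzMy6mIiKu83d3Mu7u8zN7v/+7dzLuqqqqqqZmavN3dzMy7qYd4mrzN3cy7u7zM3u//7t3My7qqqqqZmZmszd3czLupiIiZq8zd"/>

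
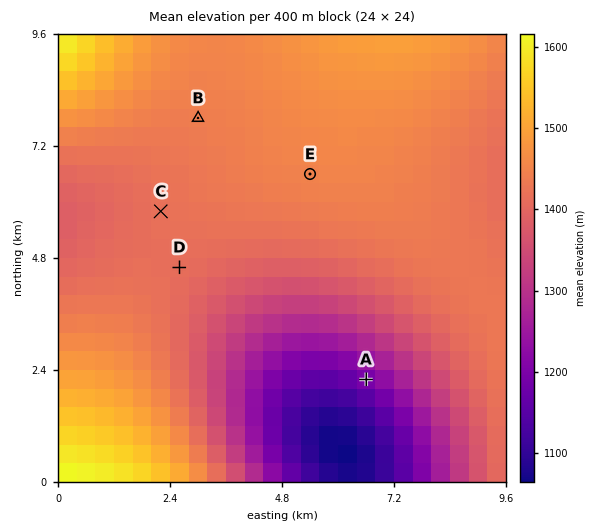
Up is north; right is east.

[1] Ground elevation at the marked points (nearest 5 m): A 1195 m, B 1440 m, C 1415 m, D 1410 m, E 1450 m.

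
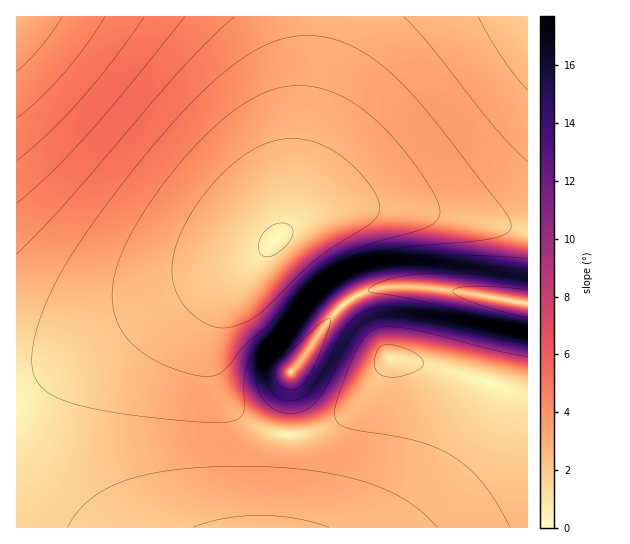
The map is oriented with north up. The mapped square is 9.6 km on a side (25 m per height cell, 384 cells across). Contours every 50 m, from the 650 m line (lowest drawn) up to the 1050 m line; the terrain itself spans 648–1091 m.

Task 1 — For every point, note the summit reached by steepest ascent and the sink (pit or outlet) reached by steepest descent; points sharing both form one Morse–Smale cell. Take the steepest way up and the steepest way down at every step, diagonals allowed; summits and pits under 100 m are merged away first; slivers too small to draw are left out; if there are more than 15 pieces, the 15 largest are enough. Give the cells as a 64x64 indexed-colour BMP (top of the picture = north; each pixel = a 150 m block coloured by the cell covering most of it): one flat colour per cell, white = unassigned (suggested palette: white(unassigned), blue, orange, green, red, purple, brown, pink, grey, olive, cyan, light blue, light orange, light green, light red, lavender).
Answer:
<image width="64" height="64" href="data:image/bmp;base64,Qk12CAAAAAAAAHYAAAAoAAAAQAAAAEAAAAABAAQAAAAAAAAIAAATCwAAEwsAABAAAAAAAAAA////ALR3HwAOf/8ALKAsACgn1gC9Z5QAS1aMAMJ34wB/f38AIr28AM++FwDox64AeLv/AIrfmACWmP8A1bDFABERERERERERERERERERERERERERERERERERERERERERERERERERERERERERERERERERERERERERERERERERERERERERERERERERERERERERERERERERERERERERERERERERERERERERERERERERERERERERERERERERERERERERERERERERERERERERERERERERERERERERERERERERERERERERERERERERERERERERERERERERERERERERERERERERERERERERERERERERERERERERERERERERERERERERERERERERERERERERERERERERERERERERERERERERERERERERERERERERERERERERERERERERERERERERERERERERERERERERERERERERERERERERERERERERERERERERERERERERERERERERERERERERERERERERERERERERERERERERERERERERERERERERERERERERERERERERERERERERERERERERERERERERERERERERERERERERERERERERERERERERERERERERERERERERERERERERERERERERERERERERERERERERERERERERERERERERERERERERERERERERERERERERERERERERERERERERERERERERERERERERERERERERERERERERERERERERERERERERERERERERERERERERERERERERERERERERERERERERERERERERERERERERERERERERERERERERERERERERERERERERERERERERIiEREREREREREREREREREREREREREREREREREREREREiIiERERERERERERERERERERERERERERERERERERERESIiIiERERERERERERERERERERERERERERERERERERERIiIiIiEREREREREREREREREREREREREREREREREREREiIiIiIiERERERERERERERERERERERERERERERERERESIiIiIiIhERERERERERERERERERERERERERERERERERIiIiIiIiIhEREREREREREREREREREREREREREREREREiIiIiIiIiIhERERERERERERERERERERERERERERERESIiIiIiIiIiIhERERERERERERERERERERERERERERERIiIiIiIiIiIiIhEREREREREREREREREREREREREREREiIiIiIiIiIiIiIRERERERERERERERERERERERERERESIiIiIiIiIiIiIiIRERERERERERERERERERERERERERIiIiIiIiIiIiIiIiIREREREREREREREREREREREREREiIiIiIiIiIiIiIiIiIRERERERERERERERERERERERESIiIiIiIiIiIiIiIiIiIRERERERERERERERERERERERIiIiIiIiIiIiIiIiIiIiIREREREREREREREREREREREiIiIiIiIiIiIiIiIiIiIiERERERERERERERERERERESIiIiIiIiIiIiIiIiIiIiIhERERERERERERERERERERIiIiIiIiIiIiIiIiIiIiIiIRERERERERERERERERERMiIiIiIiIiIiIiIiIiIiIiIjMREREREREREREREzMzMyIiIiIiIiIiIiIiIiIiIiIiMzMzERERERERMzMzMzMzIiIiIiIiIiIiIiIiIiIiIiIzMzMzMzMzMzMzMzMzMzMiIiIiIiIiIiIiIiIiIiIiIiMzMzMzMzMzMzMzMzMzMyIiIiIiIiIiIiIiIiIiIiIiIzMzMzMzMzMzMzMzMzMzIiIiIiIiIiIiIiIiIiIiIiIjMzMzMzMzMzMzMzMzMzMiIiIiIiIiIiIiIiIiIiIiIiMzMzMzMzMzMzMzMzMzMyIiIiIiIiIiIiIiIiIiIiIiIzMzMzMzMzMzMzMzMzMzIiIiIiIiIiIiIiIiIiIiIiIjMzMzMzMzMzMzMzMzMzMiIiIiIiIiIiIiIiIiIiIiIiIzMzMzMzMzMzMzMzMzMyIiIiIiIiIiIiIiIiIiIiIiIjMzMzMzMzMzMzMzMzMzIiIiIiIiIiIiIiIiIiIiIiIiMzMzMzMzMzMzMzMzMzMiIiIiIiIiIiIiIiIiIiIiIiIzMzMzMzMzMzMzMzMzMyIiIiIiIiIiIiIiIiIiIiIiIjMzMzMzMzMzMzMzMzMzIiIiIiIiIiIiIiIiIiIiIiIiMzMzMzMzMzMzMzMzMzMiIiIiIiIiIiIiIiIiIiIiIiIzMzMzMzMzMzMzMzMzMyIiIiIiIiIiIiIiIiIiIiIiIjMzMzMzMzMzMzMzMzMzIiIiIiIiIiIiIiIiIiIiIiIiIzMzMzMzMzMzMzMzMzMiIiIiIiIiIiIiIiIiIiIiIiIjMzMzMzMzMzMzMzMzMyIiIiIiIiIiIiIiIiIiIiIiIiMzMzMzMzMzMzMzMzMzIiIiIiIiIiIiIiIiIiIiIiIiIzMzMzMzMzMzMzMzMzMiIiIiIiIiIiIiIiIiIiIiIiIjMzMzMzMzMzMzMzMzMyIiIiIiIiIiIiIiIiIiIiIiIiMzMzMzMzMzMzMzMzMzIiIiIiIiIiIiIiIiIiIiIiIiIzMzMzMzMzMzMzMzMzMiIiIiIiIiIiIiIiIiIiIiIiIjMzMzMzMzMzMzMzMzMyIiIiIiIiIiIiIiIiIiIiIiIiMzMzMzMzMzMzMzMzMz"/>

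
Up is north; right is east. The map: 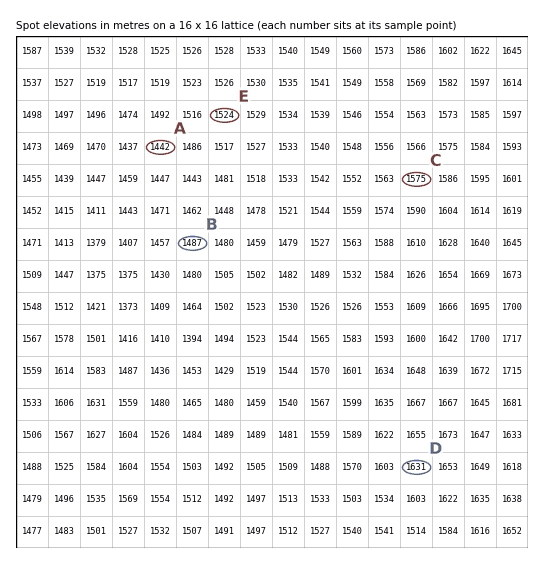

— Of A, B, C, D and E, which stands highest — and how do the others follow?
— D C E B A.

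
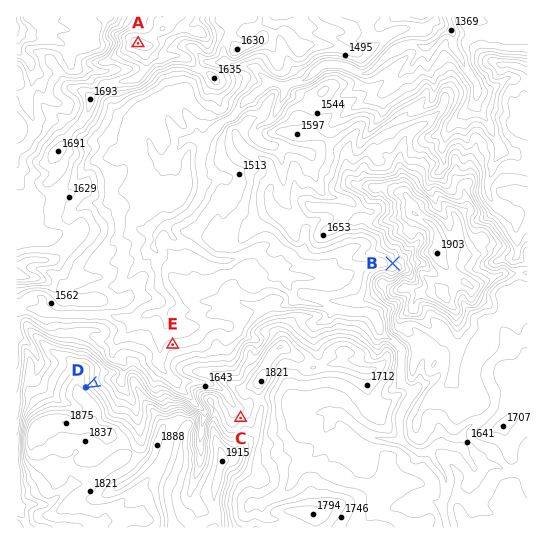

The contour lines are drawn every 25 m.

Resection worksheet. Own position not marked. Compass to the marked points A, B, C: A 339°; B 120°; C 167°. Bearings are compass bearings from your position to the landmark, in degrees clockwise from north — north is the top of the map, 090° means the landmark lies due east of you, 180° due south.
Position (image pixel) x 175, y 138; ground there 1485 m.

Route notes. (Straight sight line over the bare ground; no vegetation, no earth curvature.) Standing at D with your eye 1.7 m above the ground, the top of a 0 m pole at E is visible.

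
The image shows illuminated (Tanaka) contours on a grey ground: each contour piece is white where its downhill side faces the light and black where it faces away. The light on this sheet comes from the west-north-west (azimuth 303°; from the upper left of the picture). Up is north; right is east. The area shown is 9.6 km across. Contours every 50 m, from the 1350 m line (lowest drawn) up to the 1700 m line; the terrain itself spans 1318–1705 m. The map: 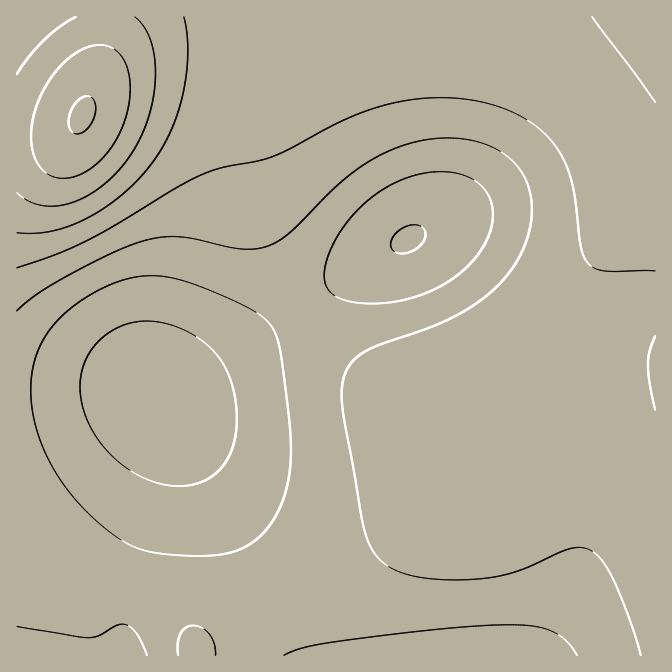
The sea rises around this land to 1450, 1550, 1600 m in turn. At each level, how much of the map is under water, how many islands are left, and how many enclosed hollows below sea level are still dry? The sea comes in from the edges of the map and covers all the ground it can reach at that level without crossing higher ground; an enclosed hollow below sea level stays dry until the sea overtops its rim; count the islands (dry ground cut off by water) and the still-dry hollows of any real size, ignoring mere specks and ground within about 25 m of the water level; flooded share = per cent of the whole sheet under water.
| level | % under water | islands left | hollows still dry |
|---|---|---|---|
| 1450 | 47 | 0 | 0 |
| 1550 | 92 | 0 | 0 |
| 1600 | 95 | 0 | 0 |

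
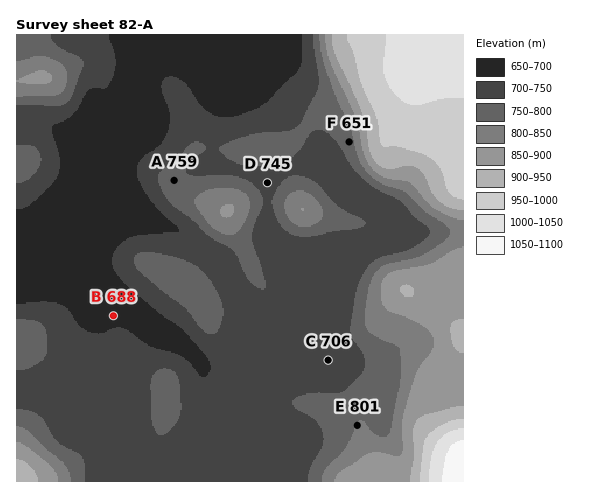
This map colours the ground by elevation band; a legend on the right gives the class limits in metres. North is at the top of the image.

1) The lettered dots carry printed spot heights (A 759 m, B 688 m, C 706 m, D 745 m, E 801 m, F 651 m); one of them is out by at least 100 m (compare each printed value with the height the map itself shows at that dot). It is F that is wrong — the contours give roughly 776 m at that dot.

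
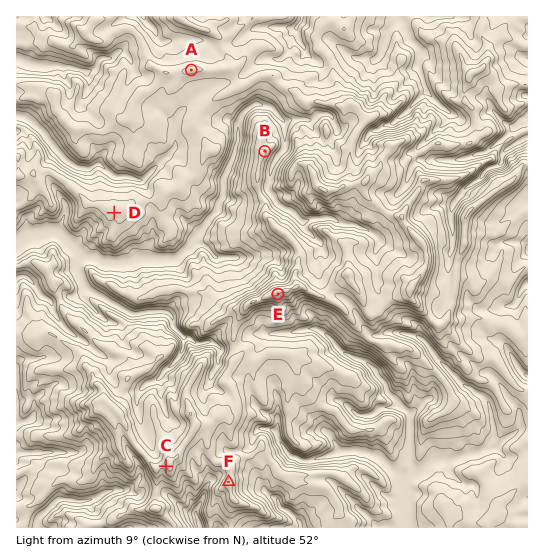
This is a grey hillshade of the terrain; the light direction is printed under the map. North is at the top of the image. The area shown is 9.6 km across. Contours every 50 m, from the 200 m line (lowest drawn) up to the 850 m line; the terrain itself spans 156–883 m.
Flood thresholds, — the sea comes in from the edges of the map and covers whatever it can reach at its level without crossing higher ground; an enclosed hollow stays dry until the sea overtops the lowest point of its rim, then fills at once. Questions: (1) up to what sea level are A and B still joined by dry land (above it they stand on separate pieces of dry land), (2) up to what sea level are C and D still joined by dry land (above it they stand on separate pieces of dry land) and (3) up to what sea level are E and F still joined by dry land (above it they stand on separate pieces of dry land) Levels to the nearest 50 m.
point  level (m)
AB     450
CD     400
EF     600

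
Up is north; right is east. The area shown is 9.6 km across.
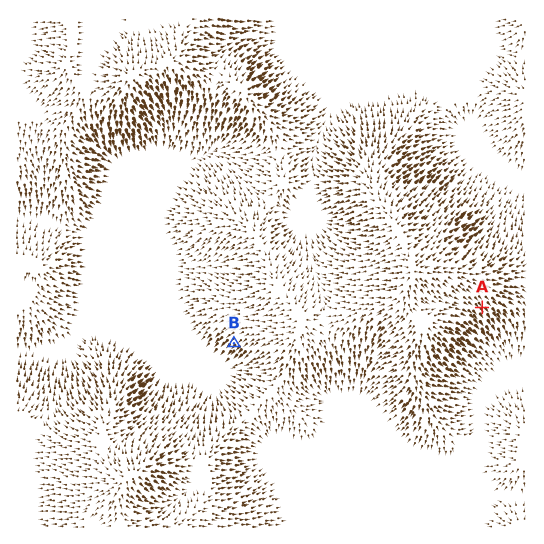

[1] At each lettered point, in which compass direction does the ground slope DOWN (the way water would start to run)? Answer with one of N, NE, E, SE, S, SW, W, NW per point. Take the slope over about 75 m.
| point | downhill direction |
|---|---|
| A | SE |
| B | SW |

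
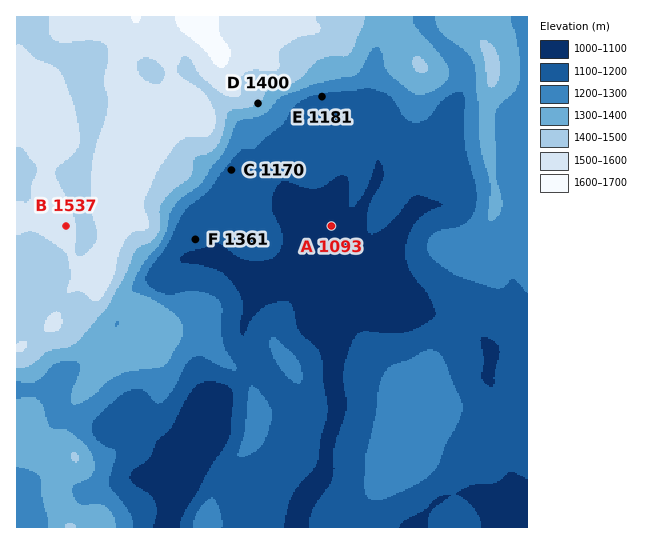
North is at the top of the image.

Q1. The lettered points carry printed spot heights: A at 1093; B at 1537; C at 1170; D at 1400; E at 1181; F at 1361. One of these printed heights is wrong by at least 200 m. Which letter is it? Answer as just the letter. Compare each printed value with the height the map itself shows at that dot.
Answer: F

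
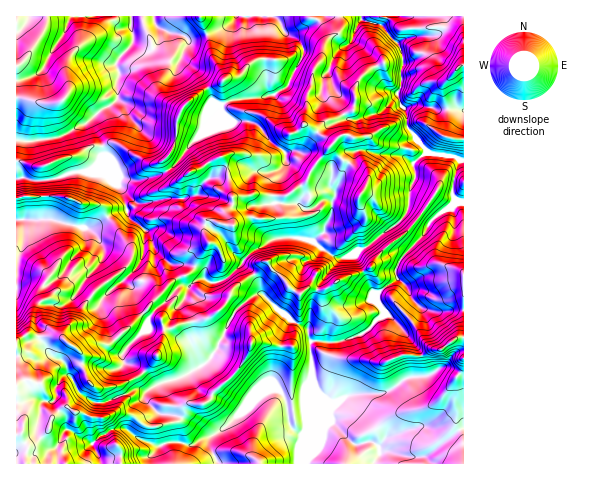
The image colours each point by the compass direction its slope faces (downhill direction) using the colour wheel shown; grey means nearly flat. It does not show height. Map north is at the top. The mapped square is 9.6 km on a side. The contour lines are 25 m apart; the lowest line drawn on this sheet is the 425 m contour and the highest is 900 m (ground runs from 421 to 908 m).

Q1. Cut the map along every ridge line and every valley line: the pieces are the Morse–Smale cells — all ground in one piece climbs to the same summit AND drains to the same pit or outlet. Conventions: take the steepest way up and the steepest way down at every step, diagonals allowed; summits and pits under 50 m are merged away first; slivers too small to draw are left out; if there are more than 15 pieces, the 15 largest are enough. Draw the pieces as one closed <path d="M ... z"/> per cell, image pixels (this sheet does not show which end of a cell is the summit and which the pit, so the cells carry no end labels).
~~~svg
<path d="M126 210l-15 4-21 14-7 0-33-9-34 2 1 243 201-1-8-16 1-10-2-2-30-19-21-3-14-16 3-5 10-7 24-7 25-14 12-16 17-37 20-16 7-2-2-8-8-14-10-8-15 15-12 5-9-3-3-8-10-6-24-3-14-13-7-18-20-16z"/><path d="M339 16l-207 0 1 25 13 8 6 0 5-6 3-5-2-12 10 6 17 4 3 3 1 3-7 15 16 14 11 18 3 13 8 6-11 12-9 16-33 35-28 9-13-1-15-5-6 0 29 28 9 2 24-6 14 1 14-3 11-16 11-4 5-6 6-2 17-3 11 6 15 1 12-6-8 20 0 16-10 2-5 4-5 16 3 5 12 10 29-1 14 3 11-9 1-7 6-9 5-27 19-38 12-1 14 5 22 1 10 6 2 9 0 8-5 9-3 25-12 13-39 27 17 40 8-2 17-12-3-8 5-11 24-26 6-12 25-19-3-16 8-27-7-4-26-4-19-23-2-7-8 0-13 5-15 9-17 1-4-2-7 0-8 7-30-18 2-27 5-10 1-13 10-15 3-17 15-11z"/><path d="M455 200l-4 7-10 5-11 10-6 12-22 23-7 14 3 8-22 15 0 7 9 12-3 4-15 14-14 7-19 5-23-1 1 33-2 11 0 65-4 13 158-1 0-260z"/><path d="M131 16l-115 1 1 123 19 1 26-5 25-13 15-14 16-10-2-15 3-14-3-8 17-20z"/><path d="M162 29l-2 0-2 12-6 8-6 0-13-7-17 20 3 8-3 14 2 15-16 10-10 10 1 7 9 18 2 11-14 17 21 2 21 6 28-5 11-6 10-10 8-13 15-15 5-11 10-10 1-4-8-4-3-13-11-18-16-14 7-15-1-3-3-3-13-2z"/><path d="M245 165l-8 0-15 5-5 6-11 4-9 14-16 5-14-1-28 6-17-15 6 27 20 16 7 18 14 13 20 1 11 5 4 9 5 4 6 1 7-2 15-12 16-19 21-11-7-1-9-9-3-9 8-15 12-3 0-16 8-19-12 5-8 0-7-1z"/><path d="M388 16l-48 0 0 15-8 5-8 9-2 14-10 15-1 13-5 10-2 27 29 18 9-7 7 0 4 2 17-1 15-9 13-5 9 0-1-11-8-15 3-9 2-28-4-14-17-19z"/><path d="M262 294l-7 1-20 16-17 37-12 16-25 14-24 7-11 8-2 4 3 5 11 11 21 3 32 20 17-10 35-33 13-4-4-10 9-22 1-18 8-19z"/><path d="M299 238l-20 0-8 2-18 10-11 12 0 2 12 10 8 20 29 26 16 8 5 14 29 0 26-11 18-18-7-9-2-10-3-1-17-38-16 4-18-10-9-8z"/><path d="M367 150l-13 2-18 37-5 27-6 9-1 7-10 9 8 8 18 10 15-5 40-28 9-10 5-10 1-18 5-9-2-17-10-6-22-1z"/><path d="M463 16l-74 0-7 9 19 24 2 17-2 4 0 17-3 9 6 12 16-3 15 4 13 0-5-15 0-10 17-18 4-2z"/><path d="M278 389l-8 0-7 4-35 33-18 12 0 9 8 17 87-1 5-12 0-27-6 11-7-3-7-6-3-23-4-8z"/><path d="M98 172l-25 0-14 6-13 2-14 0-8-3-6 1-2 2 0 40 34-1 33 9 7 0 21-14 15-4-6-23-14-12z"/><path d="M91 119l-4 4-28 14-23 4-19-1-1 39 8-2 8 3 14 0 13-2 14-6 18-1 13-16-3-15-8-14z"/><path d="M292 320l-8 12-3 25-9 24 14 18 4 27 7 6 7 3 6-12 0-39 2-9-1-34-3-13z"/>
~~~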